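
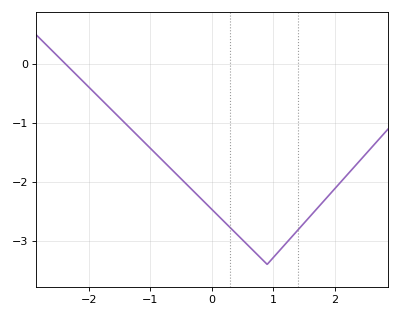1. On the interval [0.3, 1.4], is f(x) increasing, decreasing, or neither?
neither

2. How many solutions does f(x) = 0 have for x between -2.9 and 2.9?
1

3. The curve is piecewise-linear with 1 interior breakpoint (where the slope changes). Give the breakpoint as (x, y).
(0.9, -3.4)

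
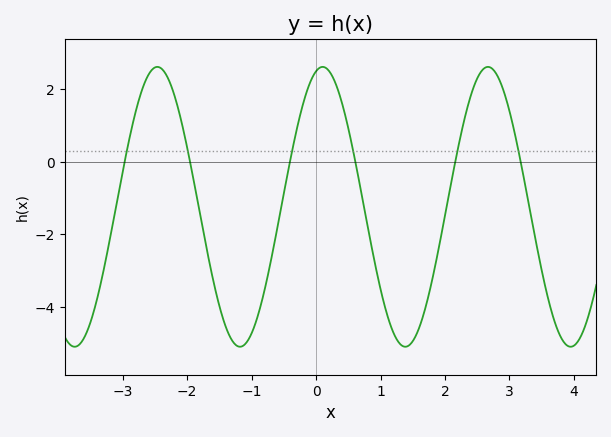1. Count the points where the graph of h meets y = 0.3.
6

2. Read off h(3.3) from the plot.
-1.2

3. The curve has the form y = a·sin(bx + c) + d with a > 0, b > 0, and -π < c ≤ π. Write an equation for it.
y = 3.86sin(2.5x + 1.3) - 1.24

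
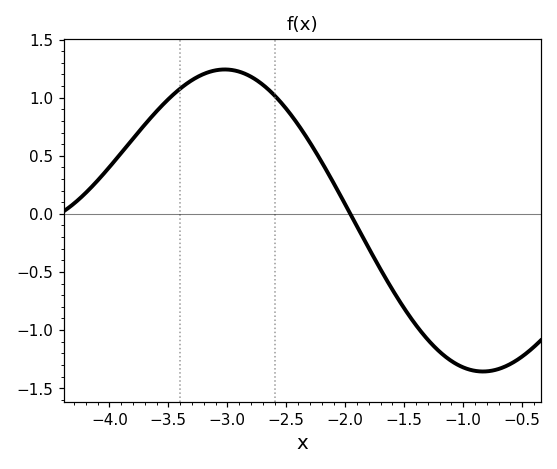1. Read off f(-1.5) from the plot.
-0.814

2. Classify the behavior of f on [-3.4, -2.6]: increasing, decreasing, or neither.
neither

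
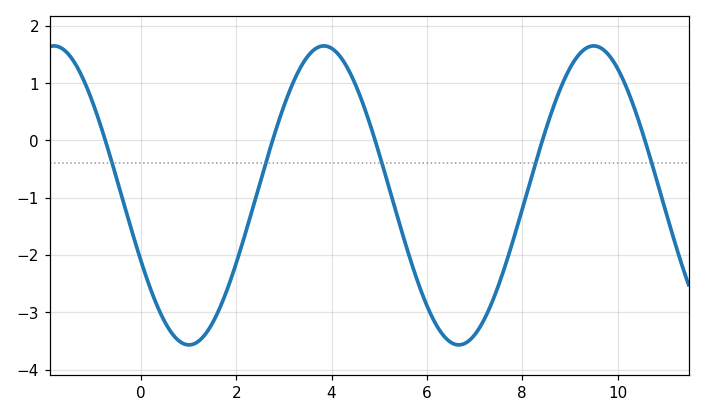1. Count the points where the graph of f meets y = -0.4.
5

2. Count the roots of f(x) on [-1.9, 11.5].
5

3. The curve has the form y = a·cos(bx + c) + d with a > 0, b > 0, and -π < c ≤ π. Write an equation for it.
y = 2.61cos(1.1x + 2) - 0.96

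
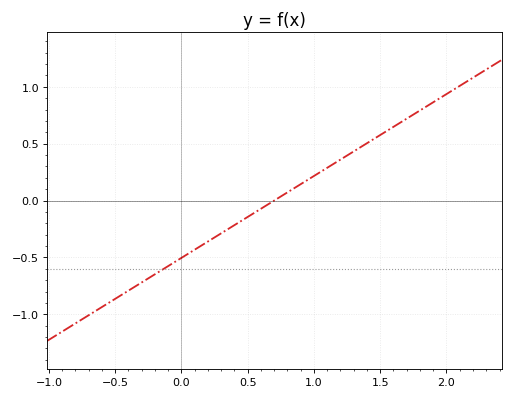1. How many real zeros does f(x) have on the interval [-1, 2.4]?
1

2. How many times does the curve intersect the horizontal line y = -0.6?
1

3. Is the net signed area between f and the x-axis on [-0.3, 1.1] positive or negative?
negative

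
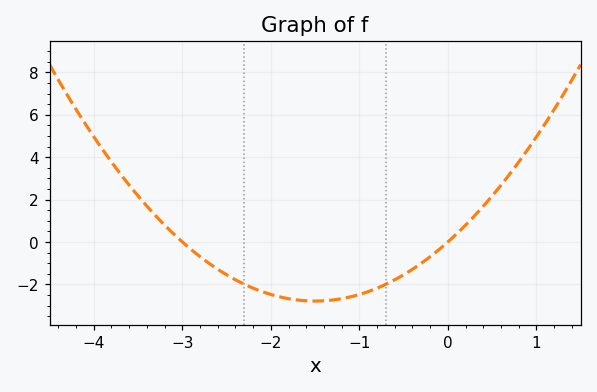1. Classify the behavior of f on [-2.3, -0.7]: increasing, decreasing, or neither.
neither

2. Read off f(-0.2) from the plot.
-0.694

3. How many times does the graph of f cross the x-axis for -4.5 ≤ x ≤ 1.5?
2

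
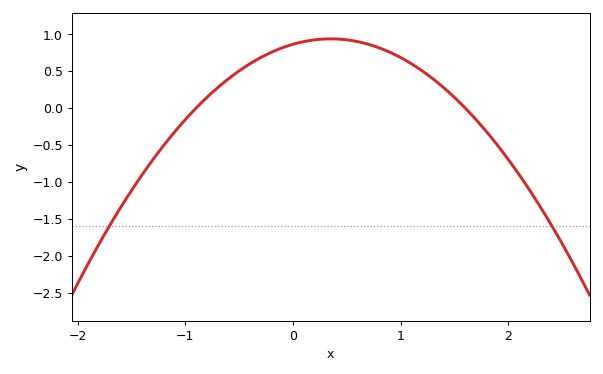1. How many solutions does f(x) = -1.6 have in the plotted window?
2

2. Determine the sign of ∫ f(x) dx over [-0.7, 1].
positive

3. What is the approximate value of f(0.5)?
0.924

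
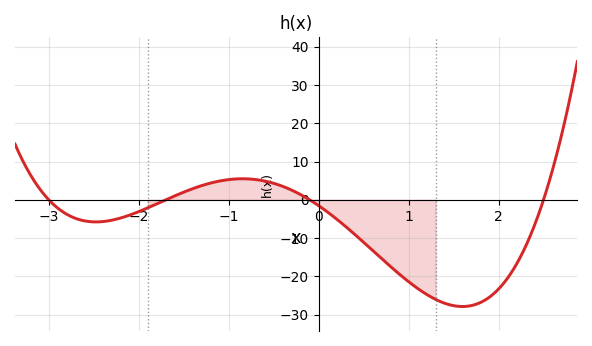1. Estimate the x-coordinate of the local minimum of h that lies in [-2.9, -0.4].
-2.48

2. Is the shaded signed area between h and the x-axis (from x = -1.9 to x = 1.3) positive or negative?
negative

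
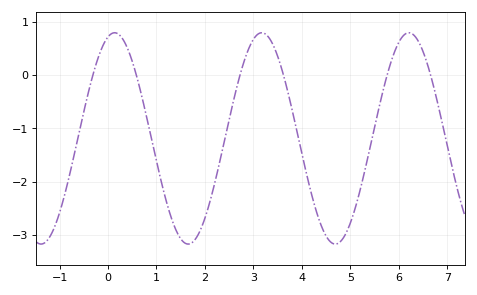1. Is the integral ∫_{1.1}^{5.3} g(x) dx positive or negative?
negative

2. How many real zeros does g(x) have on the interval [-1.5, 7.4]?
6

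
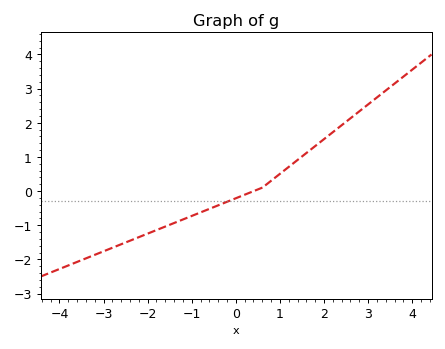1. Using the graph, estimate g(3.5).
3.05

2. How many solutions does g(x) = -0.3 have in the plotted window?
1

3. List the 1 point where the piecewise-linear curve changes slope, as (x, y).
(0.6, 0.1)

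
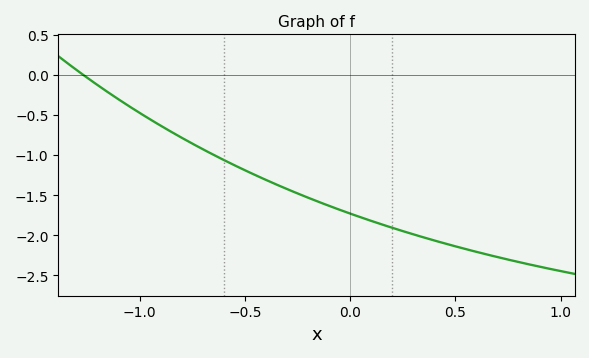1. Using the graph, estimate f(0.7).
-2.27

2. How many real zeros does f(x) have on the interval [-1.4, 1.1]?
1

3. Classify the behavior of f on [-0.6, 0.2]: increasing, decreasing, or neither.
decreasing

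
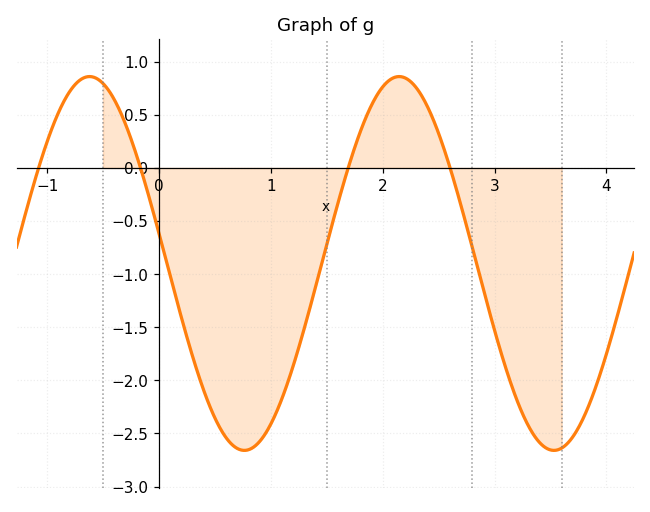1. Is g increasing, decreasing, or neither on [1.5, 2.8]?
neither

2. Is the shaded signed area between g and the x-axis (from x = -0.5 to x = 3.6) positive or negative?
negative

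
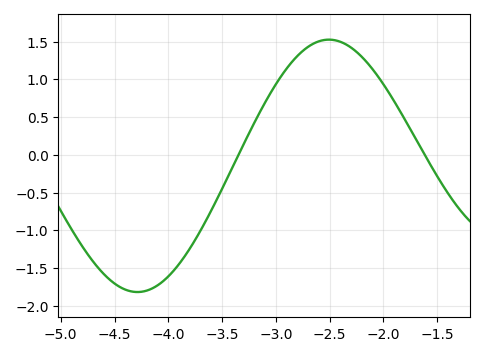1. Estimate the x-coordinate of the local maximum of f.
-2.51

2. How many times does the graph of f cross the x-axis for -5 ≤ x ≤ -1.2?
2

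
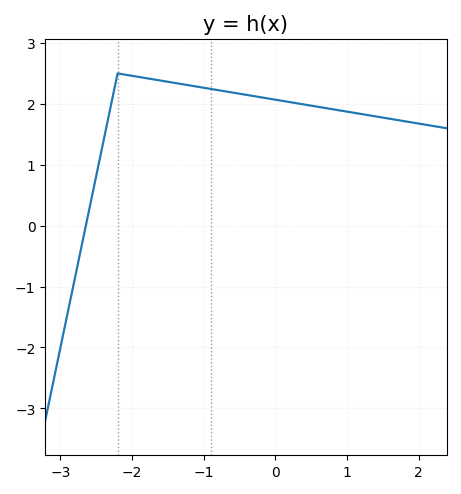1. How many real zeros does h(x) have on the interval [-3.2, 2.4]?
1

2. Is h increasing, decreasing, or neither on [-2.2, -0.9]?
decreasing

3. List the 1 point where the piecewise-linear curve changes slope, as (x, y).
(-2.2, 2.5)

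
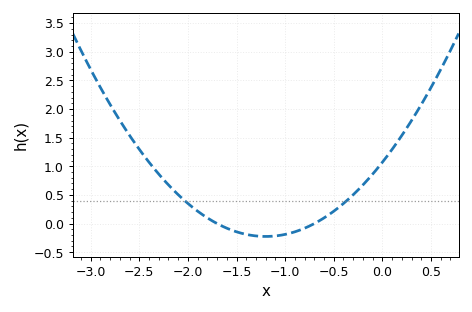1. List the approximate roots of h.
-1.7, -0.7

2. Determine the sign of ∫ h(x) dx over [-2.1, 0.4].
positive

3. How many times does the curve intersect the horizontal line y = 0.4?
2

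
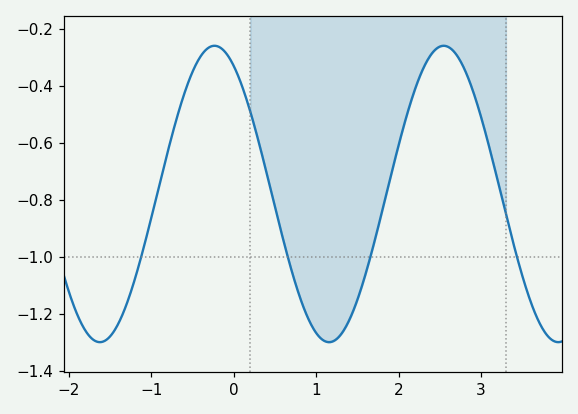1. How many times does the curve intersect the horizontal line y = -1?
4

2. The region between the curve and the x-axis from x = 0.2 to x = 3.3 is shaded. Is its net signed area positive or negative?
negative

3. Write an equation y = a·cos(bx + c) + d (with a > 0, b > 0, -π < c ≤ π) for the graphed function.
y = 0.52cos(2.26x + 0.53) - 0.78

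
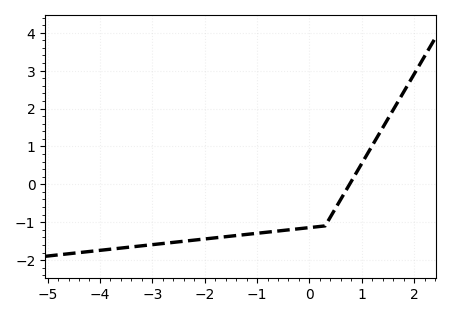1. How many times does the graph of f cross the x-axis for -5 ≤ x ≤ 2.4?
1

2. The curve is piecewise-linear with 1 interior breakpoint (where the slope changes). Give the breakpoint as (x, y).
(0.3, -1.1)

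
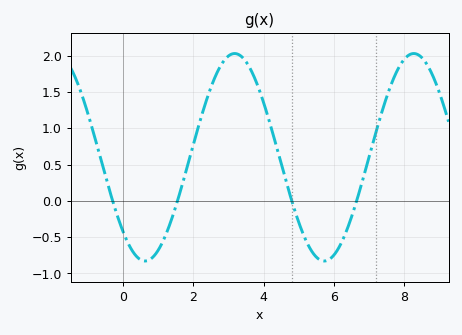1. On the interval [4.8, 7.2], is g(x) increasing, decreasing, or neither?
neither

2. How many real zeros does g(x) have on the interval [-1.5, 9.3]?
4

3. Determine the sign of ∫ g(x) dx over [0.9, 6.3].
positive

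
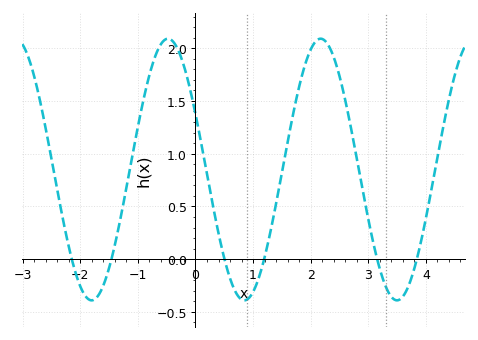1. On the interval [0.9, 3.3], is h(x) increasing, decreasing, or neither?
neither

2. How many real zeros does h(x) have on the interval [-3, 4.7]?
6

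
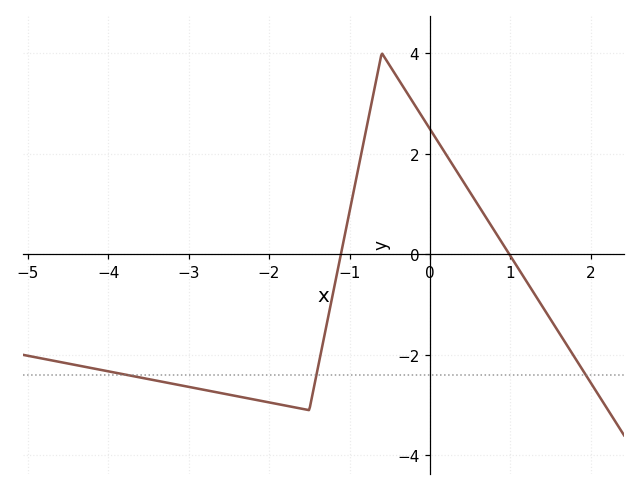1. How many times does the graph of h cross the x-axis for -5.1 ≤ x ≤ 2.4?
2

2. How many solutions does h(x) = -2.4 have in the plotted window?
3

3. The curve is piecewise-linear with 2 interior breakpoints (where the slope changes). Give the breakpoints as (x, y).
(-1.5, -3.1); (-0.6, 4)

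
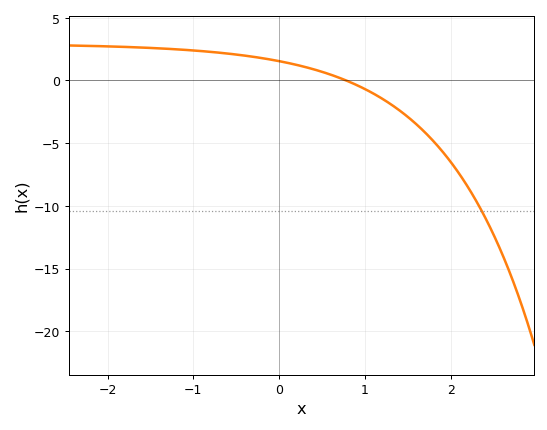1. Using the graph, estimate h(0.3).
1.08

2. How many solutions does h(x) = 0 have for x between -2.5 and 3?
1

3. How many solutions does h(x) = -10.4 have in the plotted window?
1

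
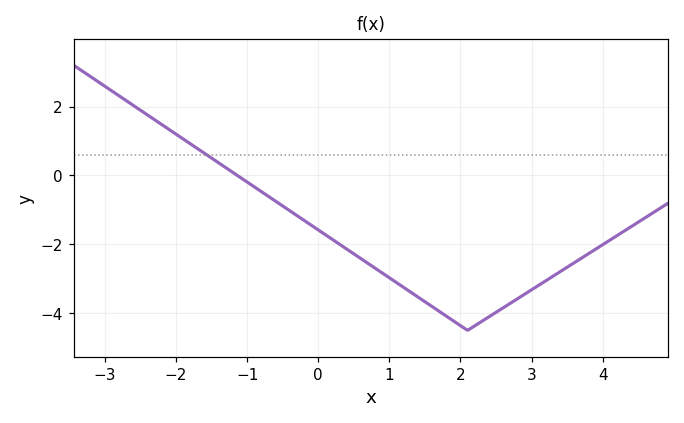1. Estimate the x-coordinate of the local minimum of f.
2.1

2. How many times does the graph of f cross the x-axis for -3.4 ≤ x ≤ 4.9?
1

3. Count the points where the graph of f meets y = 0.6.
1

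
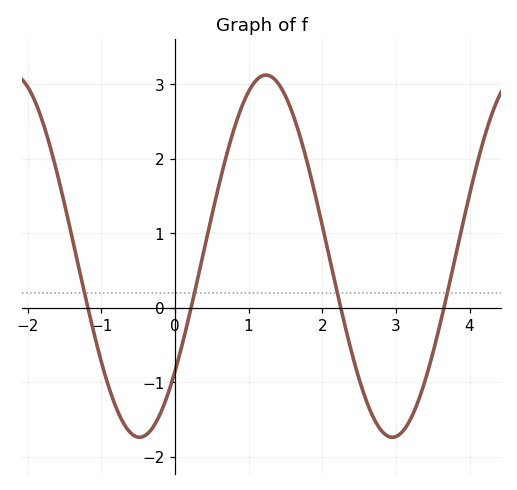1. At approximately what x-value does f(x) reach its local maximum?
1.2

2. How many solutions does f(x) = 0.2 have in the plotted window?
4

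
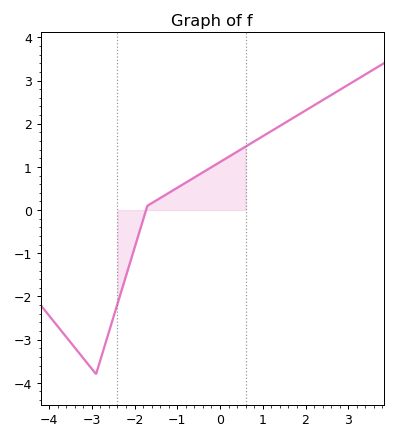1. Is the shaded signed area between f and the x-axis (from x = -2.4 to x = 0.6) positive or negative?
positive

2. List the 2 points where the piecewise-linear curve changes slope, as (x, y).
(-2.9, -3.8); (-1.7, 0.1)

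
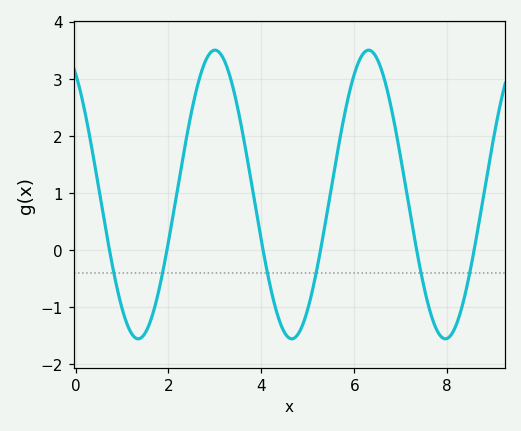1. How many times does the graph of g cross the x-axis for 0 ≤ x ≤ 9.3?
6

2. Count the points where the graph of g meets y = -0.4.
6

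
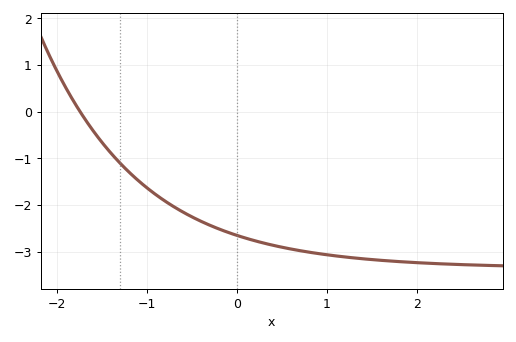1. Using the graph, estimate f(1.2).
-3.11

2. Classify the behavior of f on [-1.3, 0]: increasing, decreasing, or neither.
decreasing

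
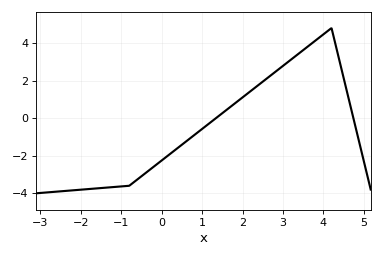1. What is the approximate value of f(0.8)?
-0.912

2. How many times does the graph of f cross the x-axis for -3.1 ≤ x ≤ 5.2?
2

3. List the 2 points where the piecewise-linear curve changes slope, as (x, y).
(-0.8, -3.6); (4.2, 4.8)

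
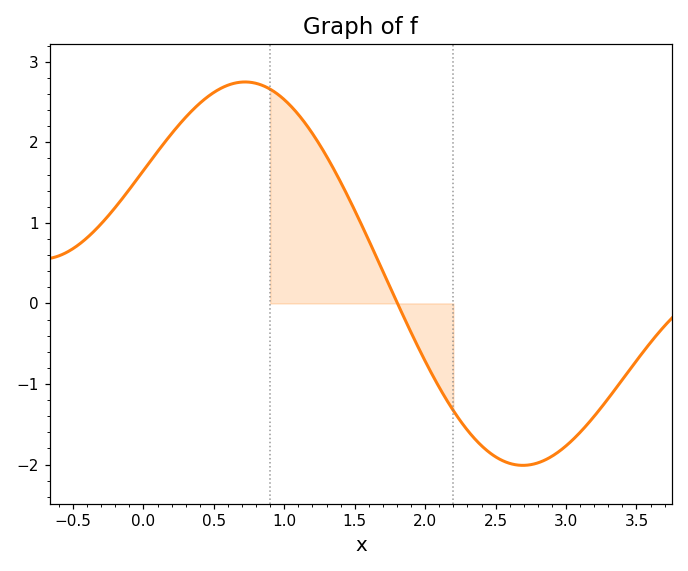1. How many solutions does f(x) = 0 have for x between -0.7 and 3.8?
1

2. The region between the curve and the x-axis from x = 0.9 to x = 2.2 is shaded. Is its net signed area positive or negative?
positive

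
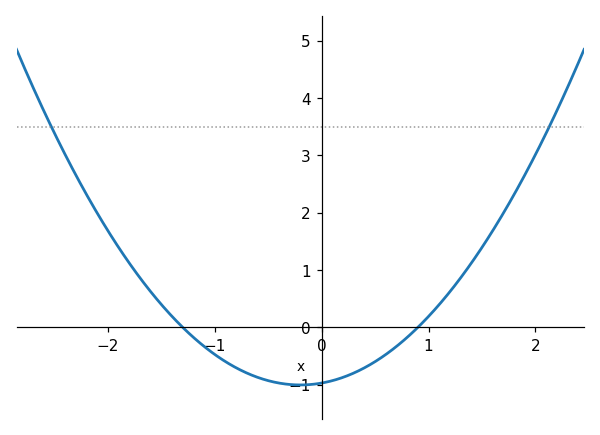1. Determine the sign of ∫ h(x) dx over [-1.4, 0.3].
negative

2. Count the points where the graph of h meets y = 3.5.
2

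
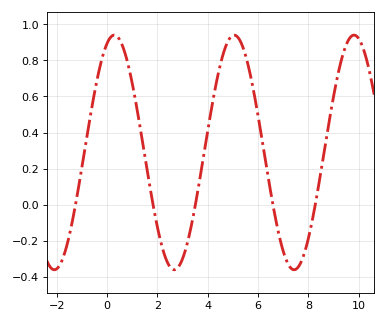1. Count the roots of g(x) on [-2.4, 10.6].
5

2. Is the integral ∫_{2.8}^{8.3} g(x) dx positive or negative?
positive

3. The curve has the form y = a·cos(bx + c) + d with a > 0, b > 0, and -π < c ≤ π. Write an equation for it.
y = 0.65cos(1.3x - 0.38) + 0.29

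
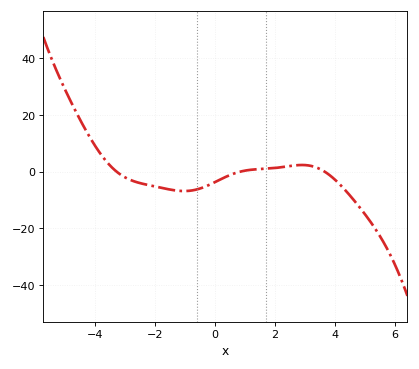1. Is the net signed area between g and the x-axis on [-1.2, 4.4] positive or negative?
negative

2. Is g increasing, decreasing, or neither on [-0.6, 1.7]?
increasing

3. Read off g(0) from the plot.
-3.7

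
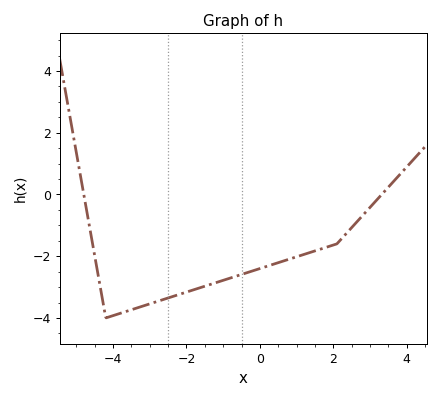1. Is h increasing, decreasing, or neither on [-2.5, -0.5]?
increasing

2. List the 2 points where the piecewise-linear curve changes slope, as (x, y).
(-4.2, -4); (2.1, -1.6)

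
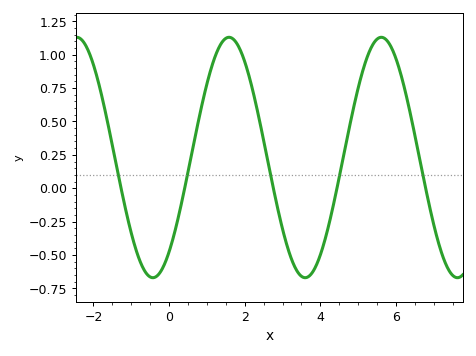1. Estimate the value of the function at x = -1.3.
0.04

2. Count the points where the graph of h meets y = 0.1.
5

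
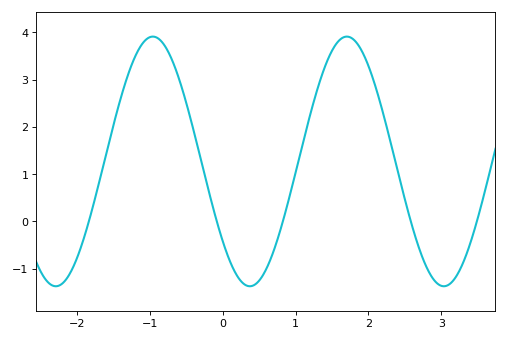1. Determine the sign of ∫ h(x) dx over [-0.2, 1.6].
positive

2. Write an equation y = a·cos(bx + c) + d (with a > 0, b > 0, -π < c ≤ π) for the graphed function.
y = 2.64cos(2.4x + 2.3) + 1.27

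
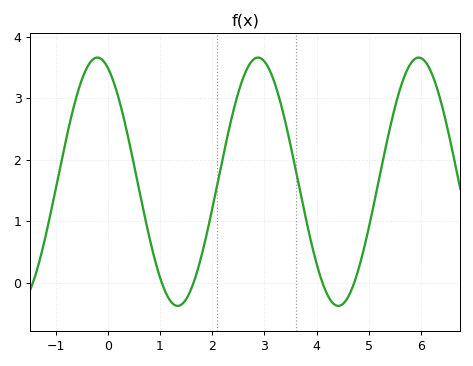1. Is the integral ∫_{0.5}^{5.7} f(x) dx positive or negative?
positive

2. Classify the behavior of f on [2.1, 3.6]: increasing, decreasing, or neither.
neither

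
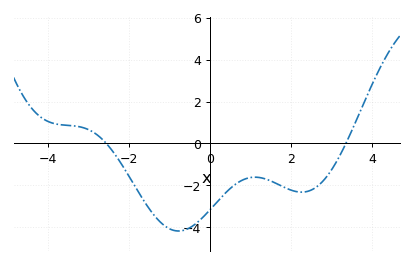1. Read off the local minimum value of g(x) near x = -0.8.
-4.2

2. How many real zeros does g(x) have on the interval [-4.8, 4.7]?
2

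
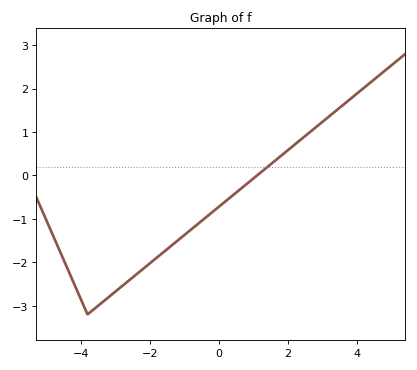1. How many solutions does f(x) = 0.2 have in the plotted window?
1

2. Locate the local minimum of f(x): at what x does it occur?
-3.8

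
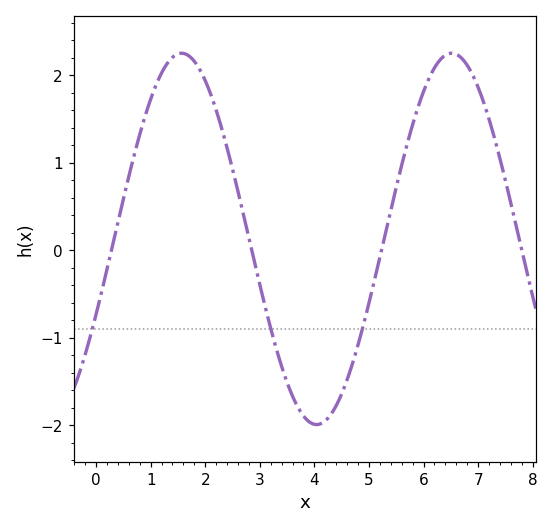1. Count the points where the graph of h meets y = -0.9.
3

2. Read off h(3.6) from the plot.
-1.7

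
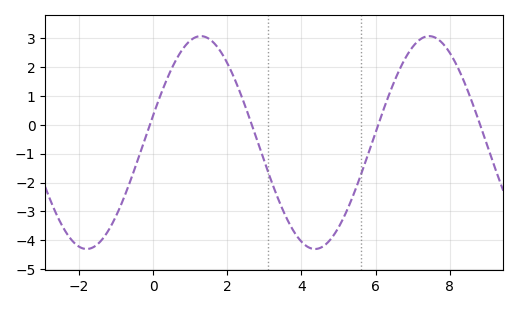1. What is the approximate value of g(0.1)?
0.7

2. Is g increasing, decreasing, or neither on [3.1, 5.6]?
neither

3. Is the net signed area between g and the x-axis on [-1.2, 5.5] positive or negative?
negative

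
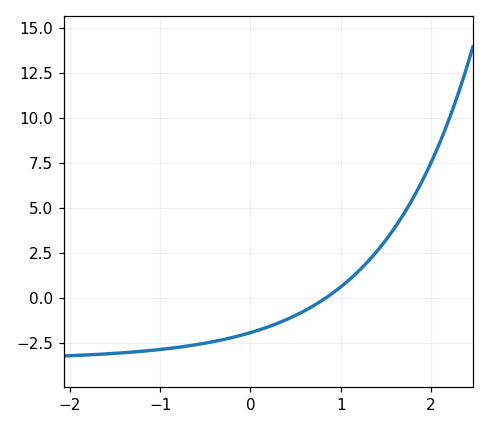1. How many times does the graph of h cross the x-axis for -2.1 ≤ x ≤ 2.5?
1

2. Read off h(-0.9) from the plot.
-2.8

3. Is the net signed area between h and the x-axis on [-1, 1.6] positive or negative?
negative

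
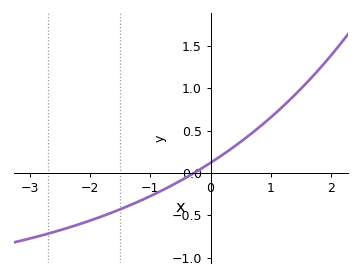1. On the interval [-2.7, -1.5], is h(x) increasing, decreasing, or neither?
increasing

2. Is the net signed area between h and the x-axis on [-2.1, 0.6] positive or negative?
negative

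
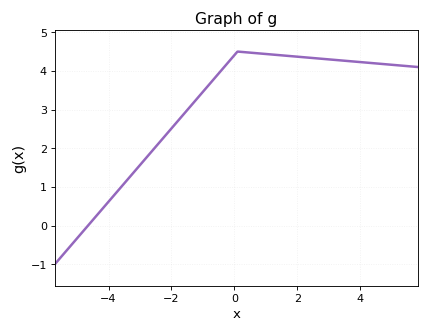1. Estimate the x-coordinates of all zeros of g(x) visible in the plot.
-4.6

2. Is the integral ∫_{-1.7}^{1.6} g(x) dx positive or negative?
positive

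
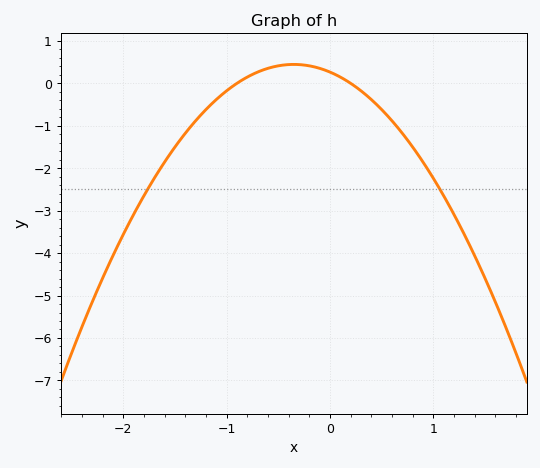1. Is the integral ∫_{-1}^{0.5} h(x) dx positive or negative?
positive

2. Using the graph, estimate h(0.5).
-0.6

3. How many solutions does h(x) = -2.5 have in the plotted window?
2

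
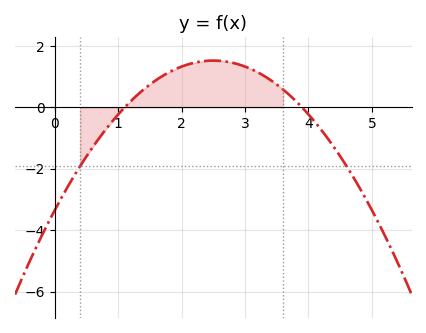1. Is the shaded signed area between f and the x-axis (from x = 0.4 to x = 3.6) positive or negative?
positive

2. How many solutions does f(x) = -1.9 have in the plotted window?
2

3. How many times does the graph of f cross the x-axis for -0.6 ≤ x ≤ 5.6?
2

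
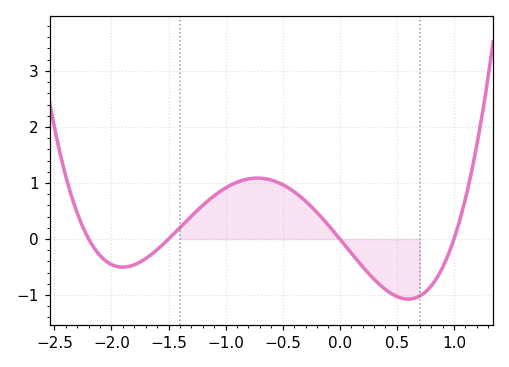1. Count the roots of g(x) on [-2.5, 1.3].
4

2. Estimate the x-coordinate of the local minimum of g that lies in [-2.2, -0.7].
-1.9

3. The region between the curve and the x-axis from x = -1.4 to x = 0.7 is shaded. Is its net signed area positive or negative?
positive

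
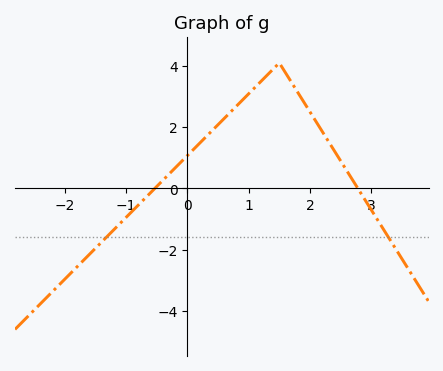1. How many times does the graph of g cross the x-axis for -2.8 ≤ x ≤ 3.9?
2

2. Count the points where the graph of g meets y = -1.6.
2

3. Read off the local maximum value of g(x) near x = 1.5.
4.1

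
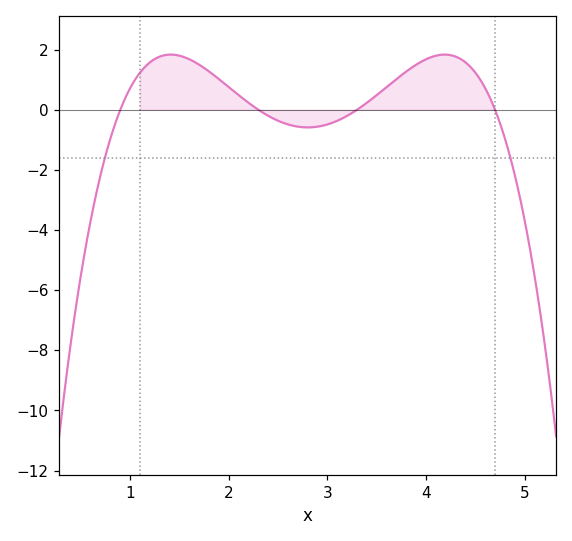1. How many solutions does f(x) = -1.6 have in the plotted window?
2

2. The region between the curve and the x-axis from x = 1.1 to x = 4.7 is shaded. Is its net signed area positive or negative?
positive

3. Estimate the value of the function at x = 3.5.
0.487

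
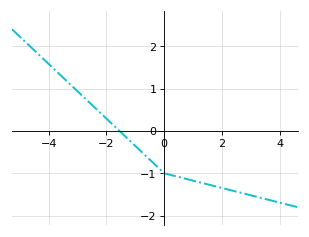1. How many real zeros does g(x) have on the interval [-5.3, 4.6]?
1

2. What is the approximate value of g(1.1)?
-1.2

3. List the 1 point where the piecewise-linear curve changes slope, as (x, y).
(0, -1)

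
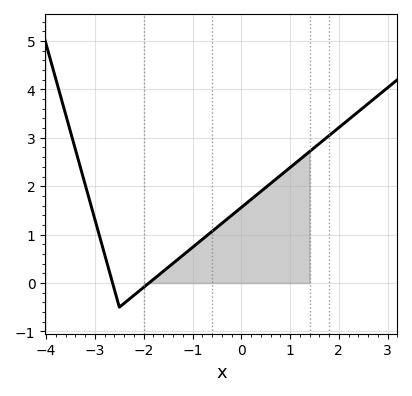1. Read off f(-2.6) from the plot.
-0.1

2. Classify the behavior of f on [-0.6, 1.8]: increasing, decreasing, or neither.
increasing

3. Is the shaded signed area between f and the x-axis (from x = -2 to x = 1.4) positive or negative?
positive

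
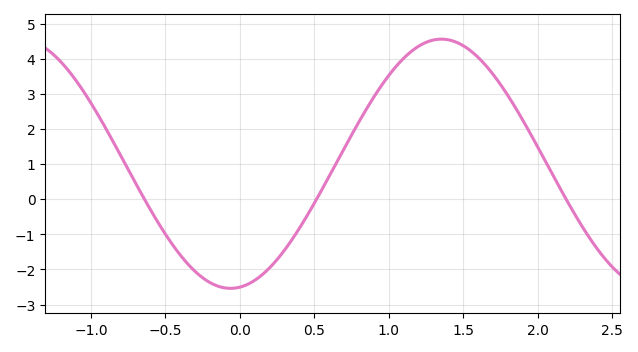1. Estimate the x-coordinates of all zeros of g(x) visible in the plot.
-0.6, 0.5, 2.2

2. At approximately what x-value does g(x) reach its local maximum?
1.4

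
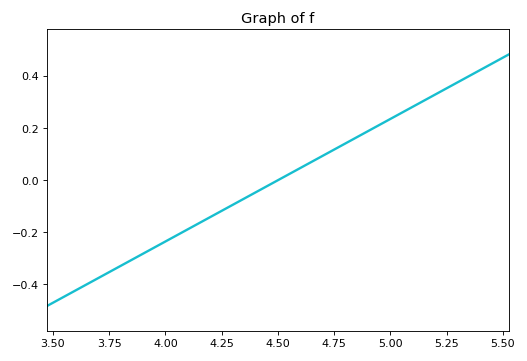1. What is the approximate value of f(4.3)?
-0.1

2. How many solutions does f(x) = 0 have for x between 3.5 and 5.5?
1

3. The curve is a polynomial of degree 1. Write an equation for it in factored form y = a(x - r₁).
y = 0.47(x - 4.5)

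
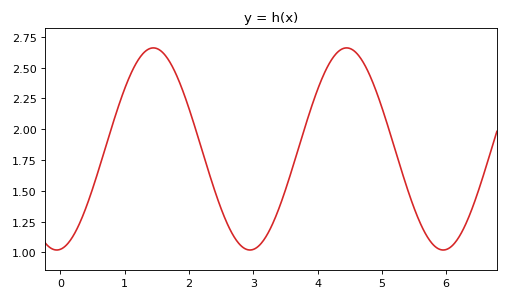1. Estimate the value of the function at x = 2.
2.16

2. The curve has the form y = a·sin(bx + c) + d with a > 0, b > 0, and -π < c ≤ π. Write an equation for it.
y = 0.82sin(2.1x - 1.4) + 1.84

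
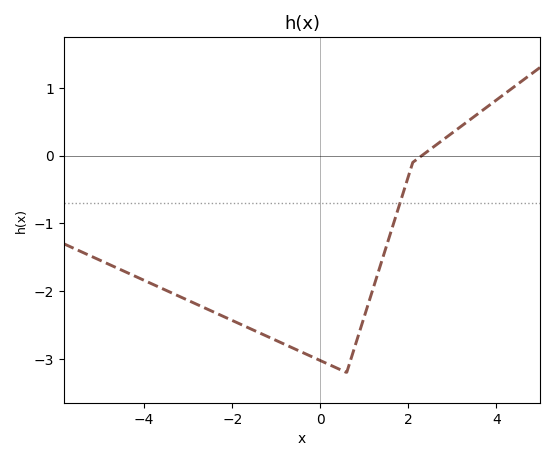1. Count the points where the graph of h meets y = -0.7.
1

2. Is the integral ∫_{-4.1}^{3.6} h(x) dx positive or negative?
negative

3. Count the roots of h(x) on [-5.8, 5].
1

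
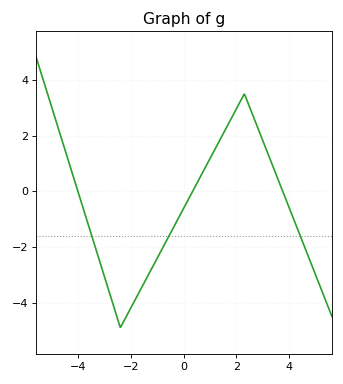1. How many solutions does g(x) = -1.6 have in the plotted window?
3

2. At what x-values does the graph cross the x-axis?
-4, 0.4, 3.8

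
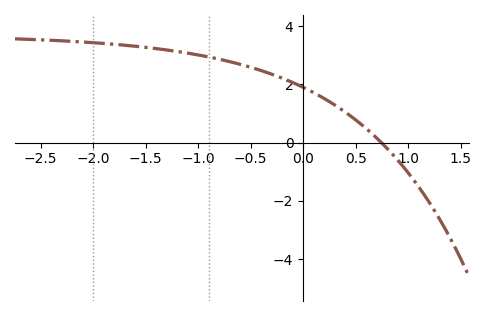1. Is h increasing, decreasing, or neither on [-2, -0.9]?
decreasing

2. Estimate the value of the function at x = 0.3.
1.3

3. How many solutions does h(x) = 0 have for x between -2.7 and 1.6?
1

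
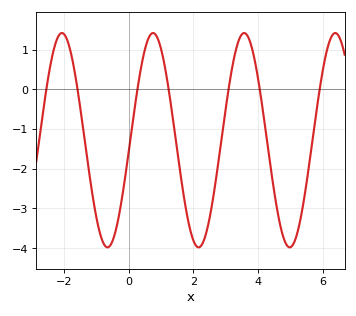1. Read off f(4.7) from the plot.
-3.5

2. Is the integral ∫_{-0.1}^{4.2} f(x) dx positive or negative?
negative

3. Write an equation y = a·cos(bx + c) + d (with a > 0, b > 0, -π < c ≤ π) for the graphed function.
y = 2.7cos(2.2x - 1.7) - 1.28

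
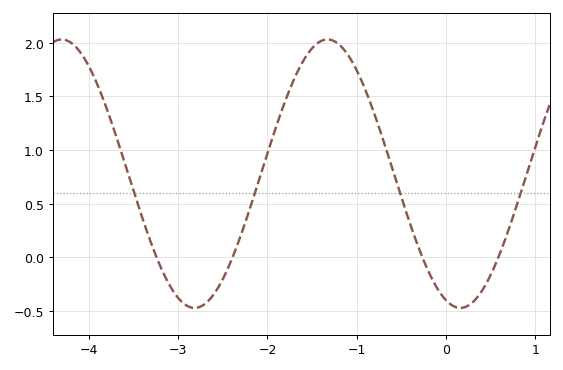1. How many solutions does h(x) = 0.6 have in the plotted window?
4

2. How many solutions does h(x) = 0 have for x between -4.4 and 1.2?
4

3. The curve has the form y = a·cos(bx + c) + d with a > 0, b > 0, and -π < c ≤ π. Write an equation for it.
y = 1.25cos(2.11x + 2.8) + 0.78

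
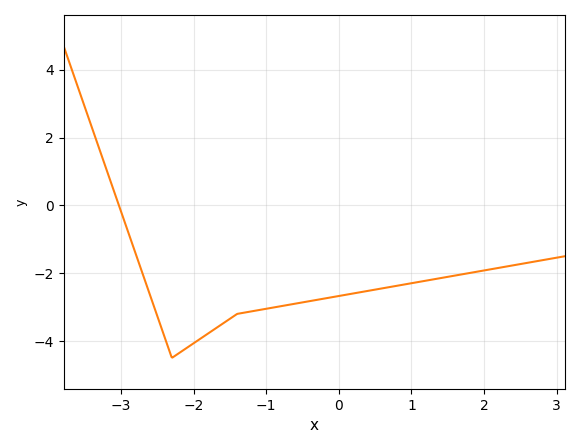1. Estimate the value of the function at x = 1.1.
-2.2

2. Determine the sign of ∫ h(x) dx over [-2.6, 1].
negative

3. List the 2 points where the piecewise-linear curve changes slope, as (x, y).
(-2.3, -4.5); (-1.4, -3.2)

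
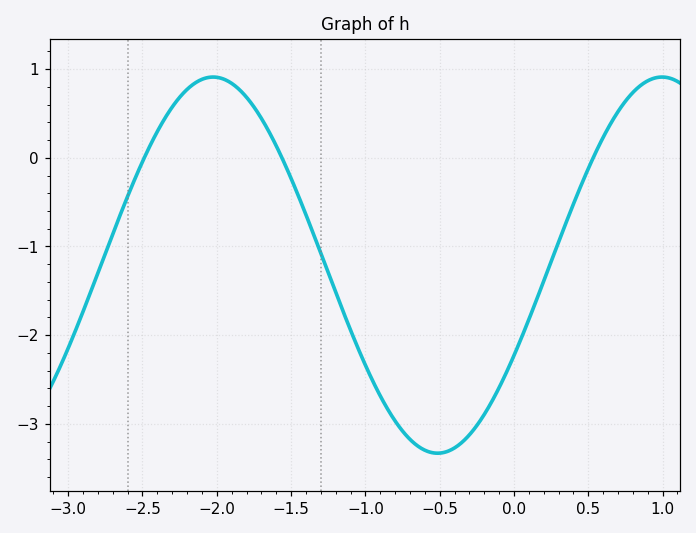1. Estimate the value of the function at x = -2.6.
-0.435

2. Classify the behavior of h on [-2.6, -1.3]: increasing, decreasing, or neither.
neither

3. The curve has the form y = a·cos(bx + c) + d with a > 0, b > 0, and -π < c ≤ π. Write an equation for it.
y = 2.12cos(2.08x - 2.07) - 1.21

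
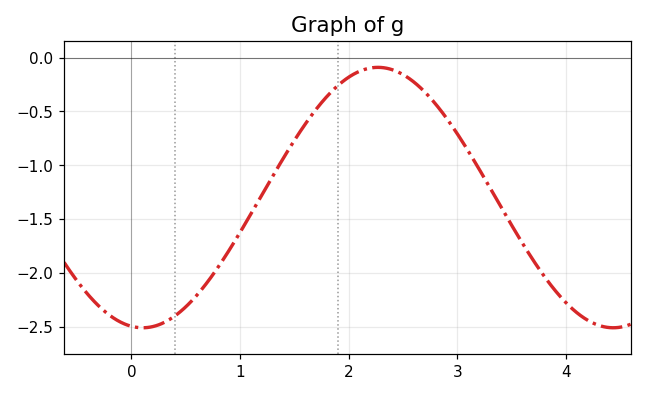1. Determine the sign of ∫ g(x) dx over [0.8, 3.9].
negative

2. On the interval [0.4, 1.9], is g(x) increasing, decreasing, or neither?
increasing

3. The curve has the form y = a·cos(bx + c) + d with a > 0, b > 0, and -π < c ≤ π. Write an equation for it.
y = 1.21cos(1.45x + 2.99) - 1.3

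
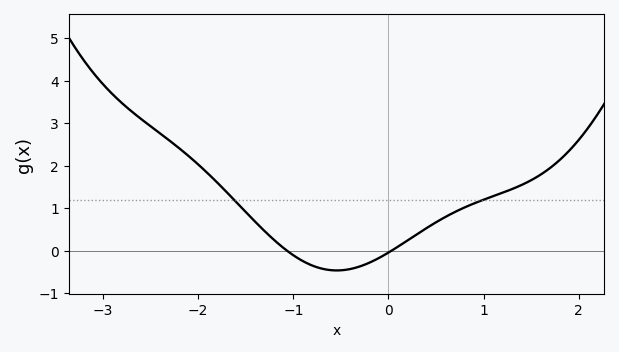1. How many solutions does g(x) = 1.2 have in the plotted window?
2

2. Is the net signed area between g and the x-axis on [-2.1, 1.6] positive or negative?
positive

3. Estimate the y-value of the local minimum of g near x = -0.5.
-0.461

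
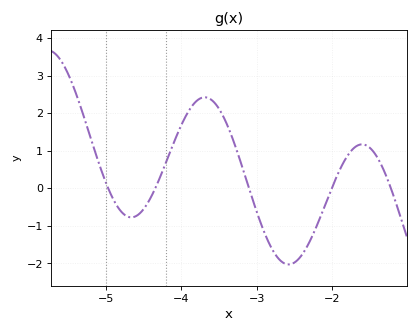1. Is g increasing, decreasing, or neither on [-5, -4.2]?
neither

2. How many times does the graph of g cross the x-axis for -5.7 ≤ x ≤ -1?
5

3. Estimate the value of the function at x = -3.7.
2.4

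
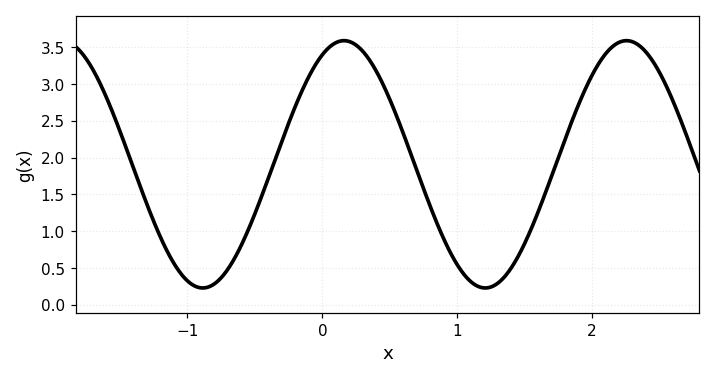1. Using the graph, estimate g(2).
3.1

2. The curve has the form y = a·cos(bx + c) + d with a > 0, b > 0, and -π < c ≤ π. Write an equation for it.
y = 1.68cos(3x - 0.48) + 1.91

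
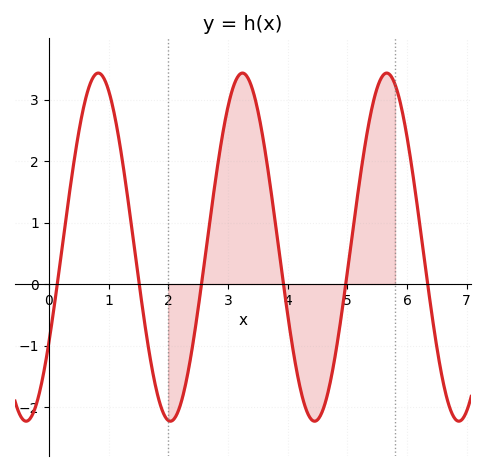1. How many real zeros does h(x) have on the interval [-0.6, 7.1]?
6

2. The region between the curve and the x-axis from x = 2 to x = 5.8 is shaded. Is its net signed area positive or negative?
positive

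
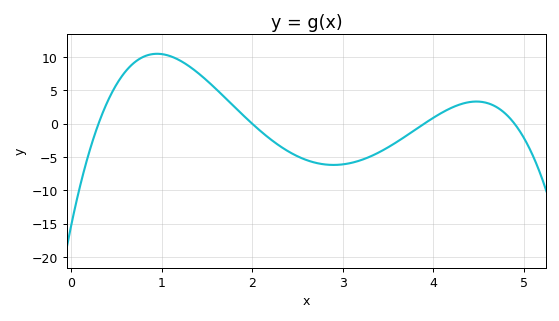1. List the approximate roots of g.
0.3, 2, 3.9, 4.9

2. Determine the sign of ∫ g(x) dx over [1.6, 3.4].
negative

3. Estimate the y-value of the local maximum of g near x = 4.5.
3.5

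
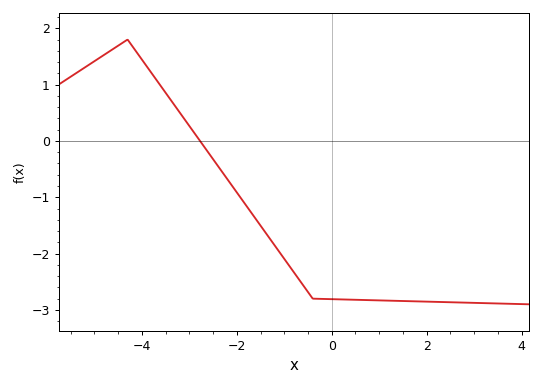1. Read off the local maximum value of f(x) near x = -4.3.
1.8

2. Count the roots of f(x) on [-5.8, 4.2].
1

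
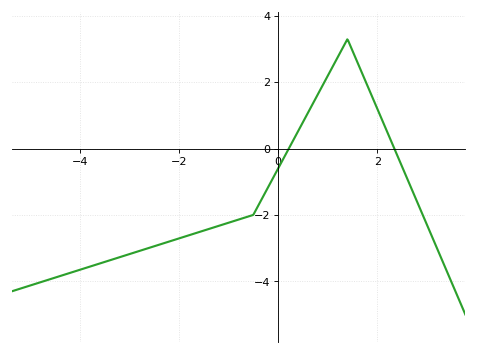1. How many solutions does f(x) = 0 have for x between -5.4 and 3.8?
2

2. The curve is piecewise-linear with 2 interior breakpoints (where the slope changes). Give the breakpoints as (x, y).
(-0.5, -2); (1.4, 3.3)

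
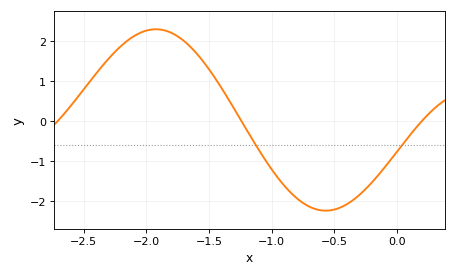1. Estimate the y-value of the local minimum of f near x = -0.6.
-2.23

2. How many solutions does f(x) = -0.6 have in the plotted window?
2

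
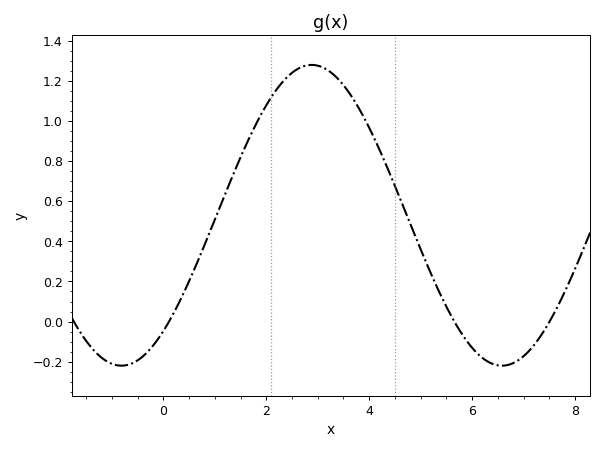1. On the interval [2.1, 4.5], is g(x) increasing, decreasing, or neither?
neither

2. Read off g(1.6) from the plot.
0.877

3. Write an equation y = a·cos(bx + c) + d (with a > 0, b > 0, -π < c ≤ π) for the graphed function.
y = 0.75cos(0.85x - 2.45) + 0.53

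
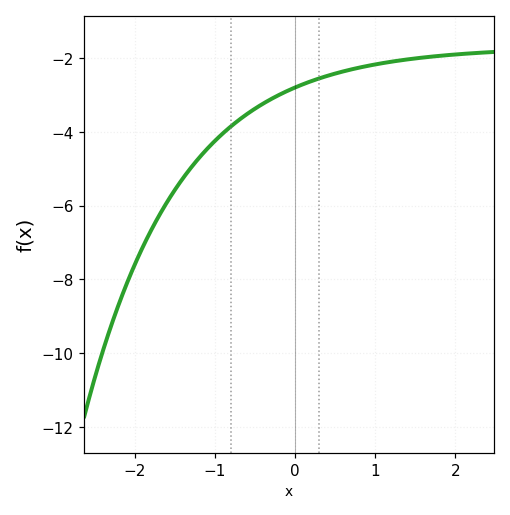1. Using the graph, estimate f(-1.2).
-4.71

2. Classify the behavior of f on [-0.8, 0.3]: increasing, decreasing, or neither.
increasing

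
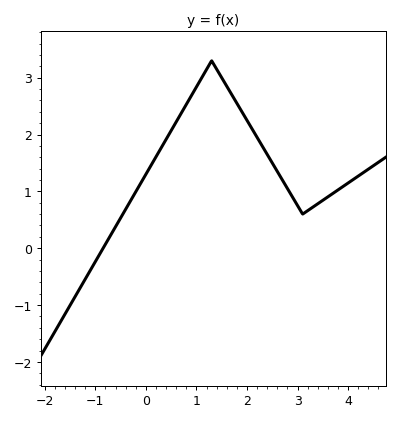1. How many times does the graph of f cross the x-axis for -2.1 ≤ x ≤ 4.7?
1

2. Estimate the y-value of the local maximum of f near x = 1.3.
3.3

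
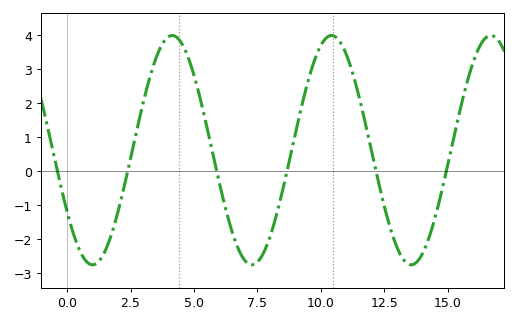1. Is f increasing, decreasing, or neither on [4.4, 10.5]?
neither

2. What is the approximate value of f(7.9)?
-2.14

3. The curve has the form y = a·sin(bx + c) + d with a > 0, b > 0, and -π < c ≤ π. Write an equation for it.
y = 3.37sin(1x - 2.57) + 0.61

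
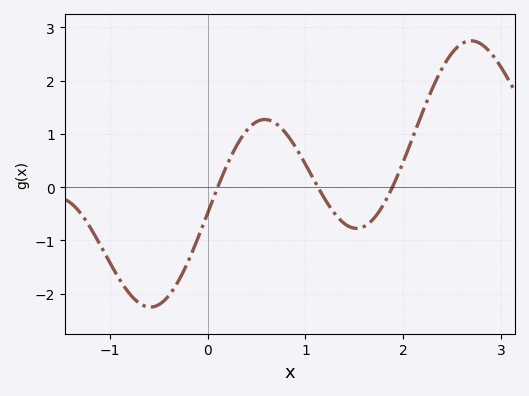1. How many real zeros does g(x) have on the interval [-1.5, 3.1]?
3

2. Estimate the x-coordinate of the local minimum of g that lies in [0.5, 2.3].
1.52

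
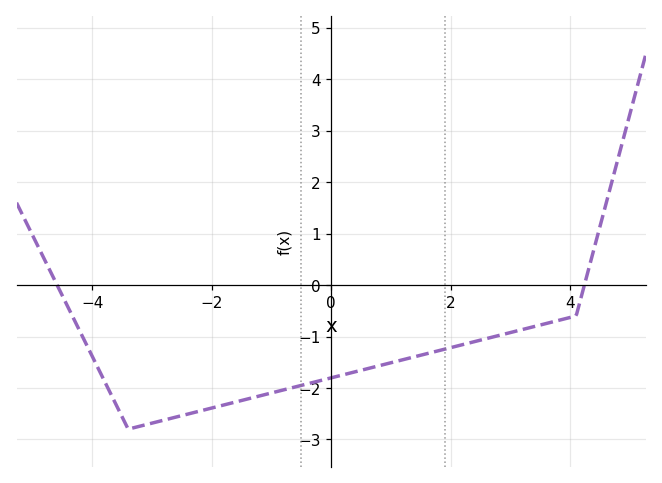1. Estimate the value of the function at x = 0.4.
-1.7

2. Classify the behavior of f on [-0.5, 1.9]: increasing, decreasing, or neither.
increasing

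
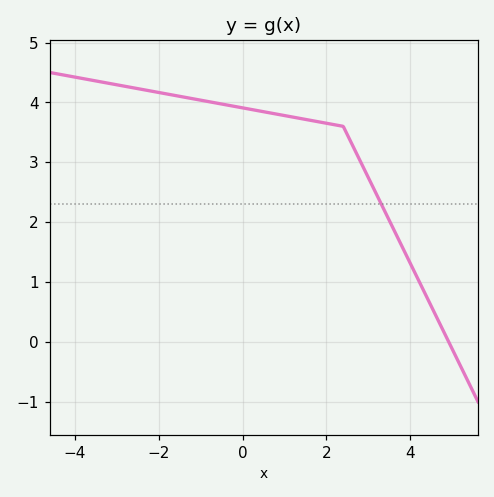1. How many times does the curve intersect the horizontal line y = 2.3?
1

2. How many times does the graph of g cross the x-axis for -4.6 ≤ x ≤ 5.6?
1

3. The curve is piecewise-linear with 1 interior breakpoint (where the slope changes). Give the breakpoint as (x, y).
(2.4, 3.6)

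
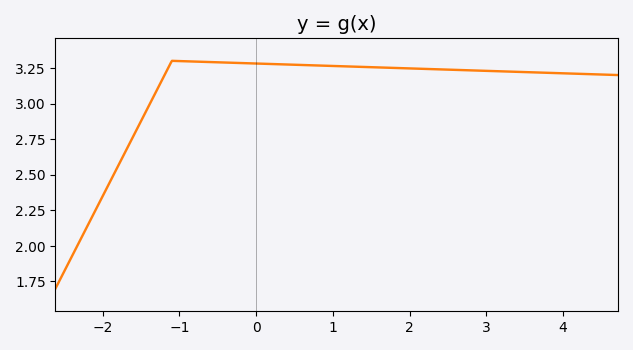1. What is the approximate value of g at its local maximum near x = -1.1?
3.3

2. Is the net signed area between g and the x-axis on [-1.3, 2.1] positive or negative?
positive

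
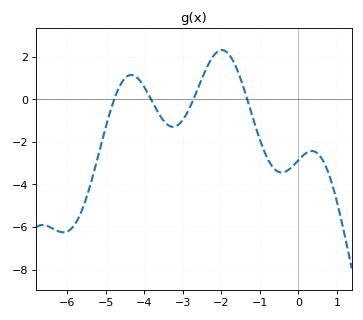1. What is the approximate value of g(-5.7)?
-5.55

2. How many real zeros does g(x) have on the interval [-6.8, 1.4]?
4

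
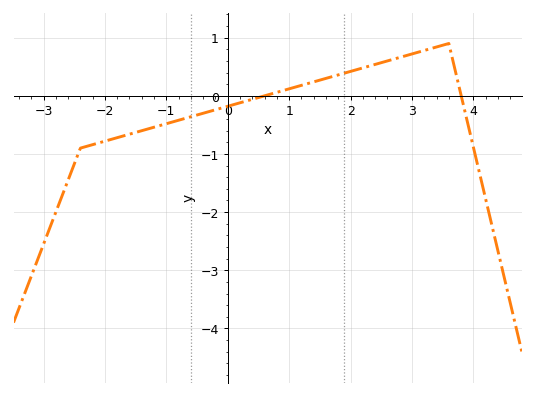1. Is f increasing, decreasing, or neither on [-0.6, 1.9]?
increasing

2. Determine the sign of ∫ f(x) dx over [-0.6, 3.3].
positive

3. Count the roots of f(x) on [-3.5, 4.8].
2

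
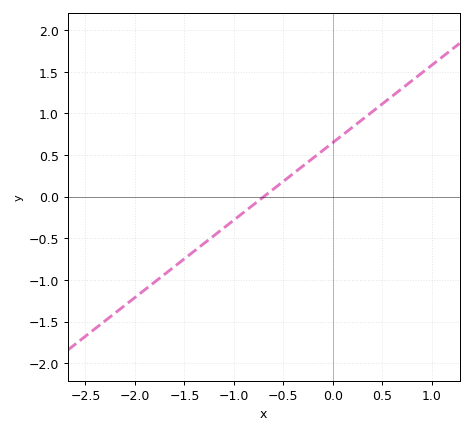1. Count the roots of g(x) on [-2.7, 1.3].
1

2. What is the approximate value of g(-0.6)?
0.093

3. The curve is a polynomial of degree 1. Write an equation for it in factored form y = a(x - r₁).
y = 0.93(x + 0.7)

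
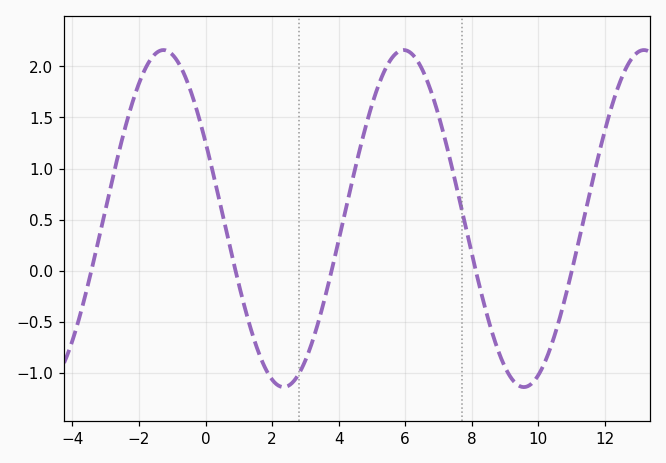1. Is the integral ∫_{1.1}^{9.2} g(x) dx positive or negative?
positive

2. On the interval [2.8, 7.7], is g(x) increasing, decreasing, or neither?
neither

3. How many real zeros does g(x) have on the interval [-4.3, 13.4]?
5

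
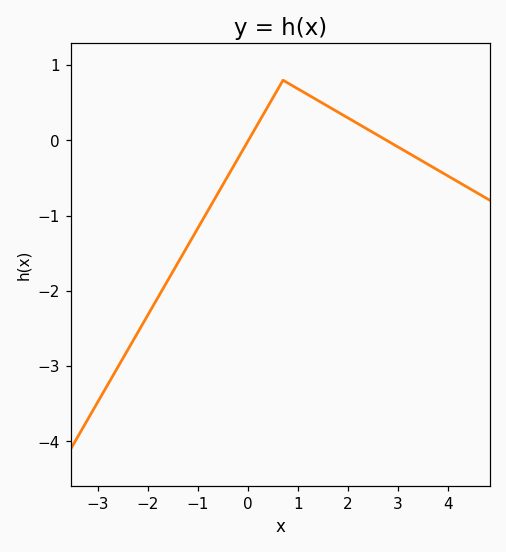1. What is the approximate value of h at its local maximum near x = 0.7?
0.799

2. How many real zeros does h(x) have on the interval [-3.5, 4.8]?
2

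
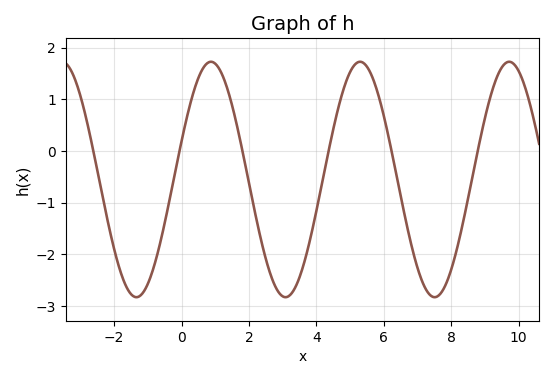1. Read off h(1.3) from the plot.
1.32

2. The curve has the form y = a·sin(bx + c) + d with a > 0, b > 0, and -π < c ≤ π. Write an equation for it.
y = 2.28sin(1.42x + 0.332) - 0.55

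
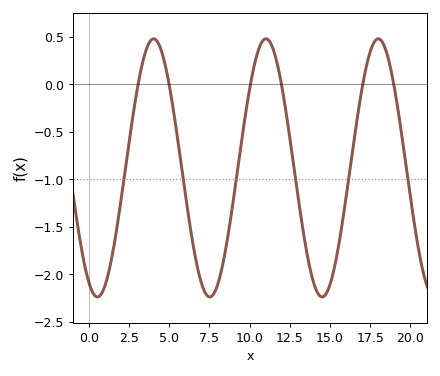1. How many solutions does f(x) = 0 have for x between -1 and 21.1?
6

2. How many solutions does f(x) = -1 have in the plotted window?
6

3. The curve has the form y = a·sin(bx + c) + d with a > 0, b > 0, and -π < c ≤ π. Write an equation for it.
y = 1.36sin(0.9x - 2.1) - 0.88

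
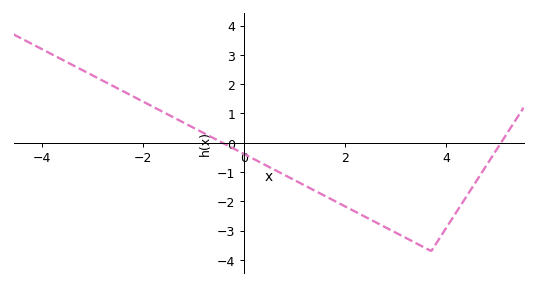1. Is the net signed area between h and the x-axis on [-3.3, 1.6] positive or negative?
positive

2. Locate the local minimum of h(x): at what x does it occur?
3.7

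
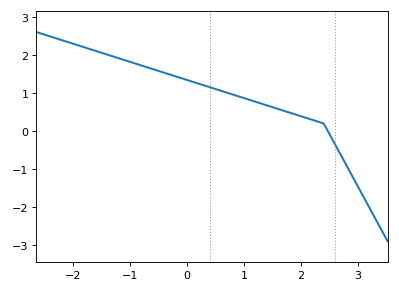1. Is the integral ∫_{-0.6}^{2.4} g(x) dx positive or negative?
positive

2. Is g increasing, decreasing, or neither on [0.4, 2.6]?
decreasing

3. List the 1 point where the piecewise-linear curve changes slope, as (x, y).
(2.4, 0.2)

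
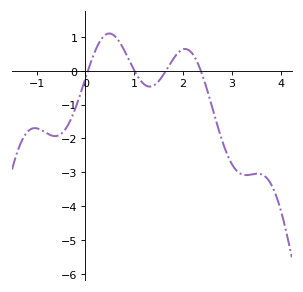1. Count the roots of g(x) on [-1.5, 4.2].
4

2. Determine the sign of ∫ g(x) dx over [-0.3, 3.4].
negative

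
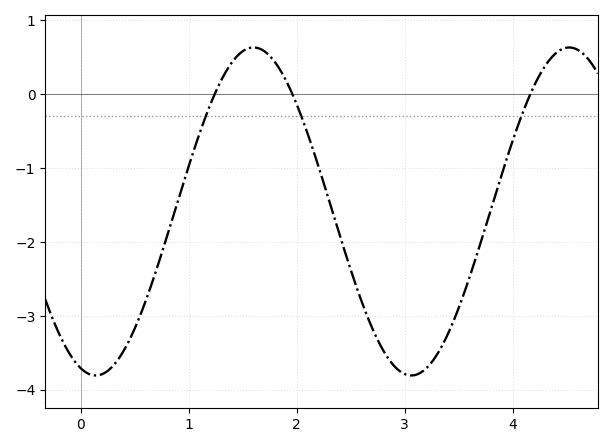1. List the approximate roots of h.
1.2, 2, 4.2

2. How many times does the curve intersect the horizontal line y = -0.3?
3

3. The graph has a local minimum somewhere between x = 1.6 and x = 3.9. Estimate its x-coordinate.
3.1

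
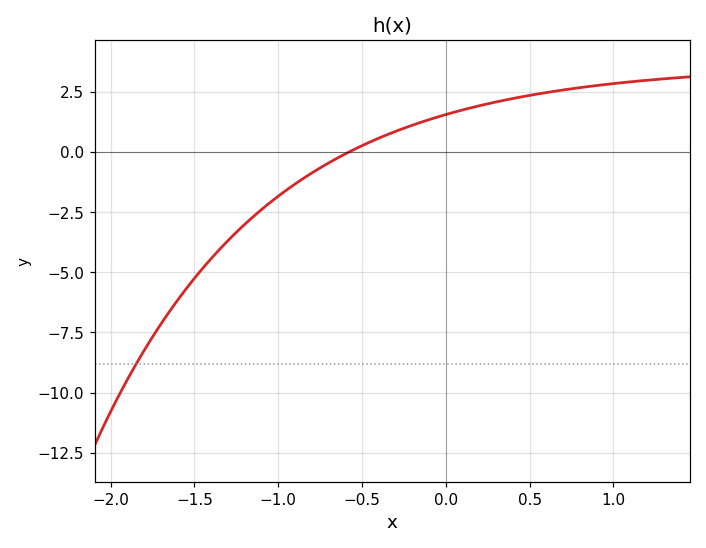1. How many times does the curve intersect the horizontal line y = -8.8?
1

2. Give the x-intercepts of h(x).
-0.6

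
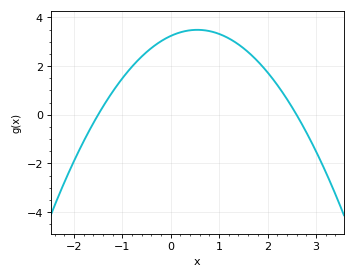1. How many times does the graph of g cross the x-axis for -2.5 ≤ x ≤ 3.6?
2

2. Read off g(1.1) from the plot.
3.24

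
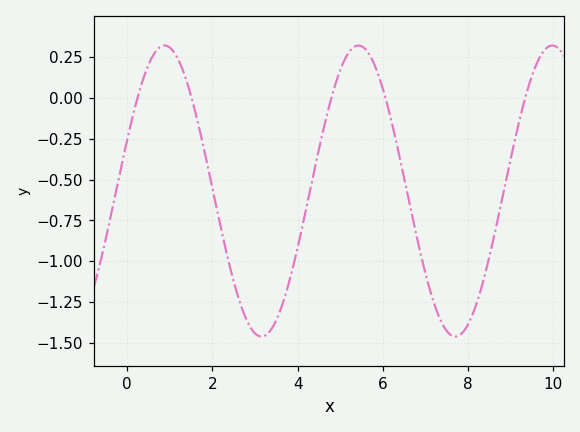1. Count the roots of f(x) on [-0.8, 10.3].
5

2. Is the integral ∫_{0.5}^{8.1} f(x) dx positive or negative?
negative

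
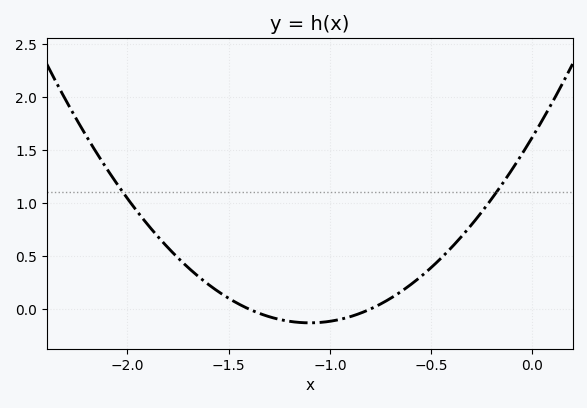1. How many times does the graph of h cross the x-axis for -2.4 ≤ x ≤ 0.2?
2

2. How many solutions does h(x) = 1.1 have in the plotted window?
2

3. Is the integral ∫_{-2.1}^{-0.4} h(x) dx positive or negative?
positive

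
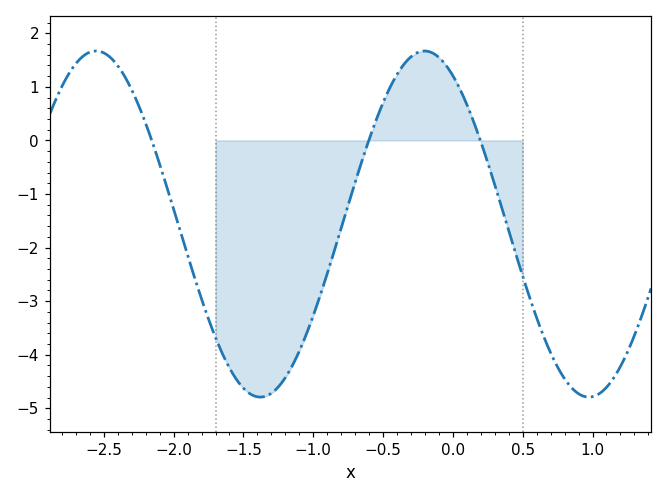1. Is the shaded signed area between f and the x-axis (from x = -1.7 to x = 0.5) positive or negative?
negative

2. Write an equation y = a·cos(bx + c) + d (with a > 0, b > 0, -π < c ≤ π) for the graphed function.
y = 3.23cos(2.7x + 0.54) - 1.56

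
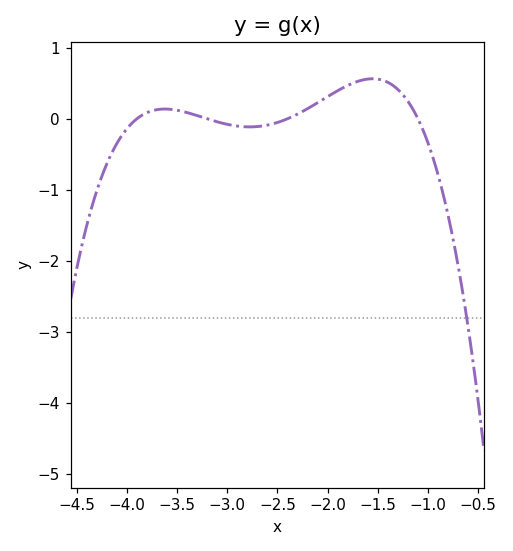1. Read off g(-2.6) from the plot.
-0.1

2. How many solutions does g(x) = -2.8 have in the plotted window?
1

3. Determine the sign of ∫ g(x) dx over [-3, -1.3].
positive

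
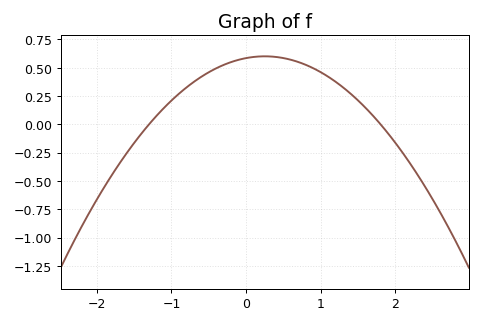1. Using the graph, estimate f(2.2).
-0.35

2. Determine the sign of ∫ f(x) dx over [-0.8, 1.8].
positive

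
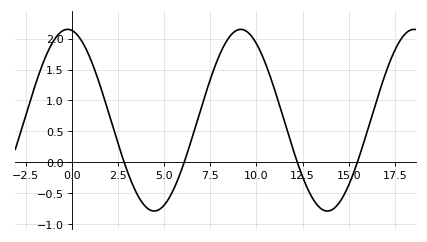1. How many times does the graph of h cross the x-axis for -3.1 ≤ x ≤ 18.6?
4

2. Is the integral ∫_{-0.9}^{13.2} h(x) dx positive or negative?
positive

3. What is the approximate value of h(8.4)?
1.97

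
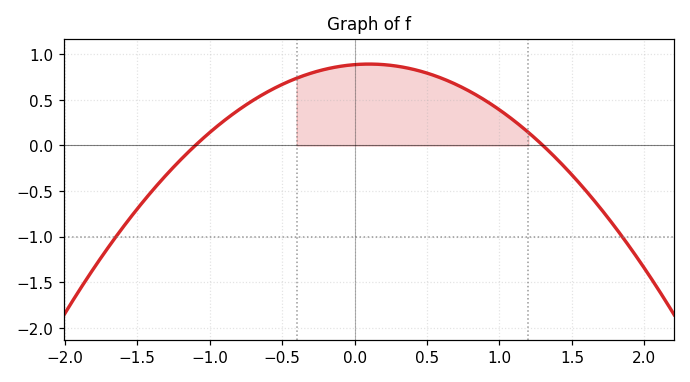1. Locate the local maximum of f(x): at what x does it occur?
0.1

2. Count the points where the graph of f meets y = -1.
2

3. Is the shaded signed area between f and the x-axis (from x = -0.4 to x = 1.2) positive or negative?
positive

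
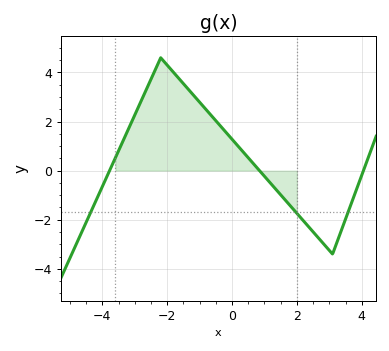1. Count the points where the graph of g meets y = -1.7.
3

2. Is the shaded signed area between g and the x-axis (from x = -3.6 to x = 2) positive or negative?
positive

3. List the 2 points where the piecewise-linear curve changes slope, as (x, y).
(-2.2, 4.6); (3.1, -3.4)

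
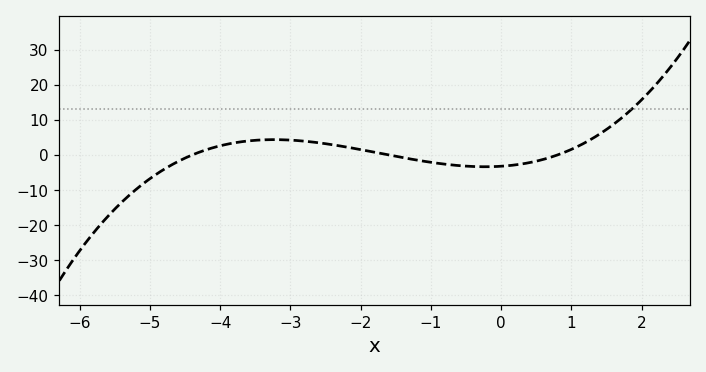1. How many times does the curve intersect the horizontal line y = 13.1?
1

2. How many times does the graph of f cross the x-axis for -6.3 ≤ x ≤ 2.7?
3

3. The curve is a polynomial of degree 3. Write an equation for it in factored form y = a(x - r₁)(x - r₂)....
y = 0.57(x + 4.4)(x + 1.6)(x - 0.8)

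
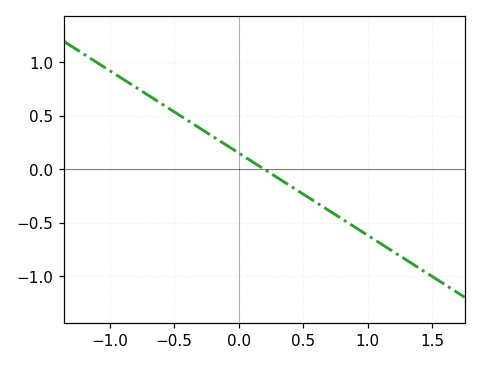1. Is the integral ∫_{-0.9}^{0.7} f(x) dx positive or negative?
positive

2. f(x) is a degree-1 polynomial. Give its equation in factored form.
y = -0.77(x - 0.2)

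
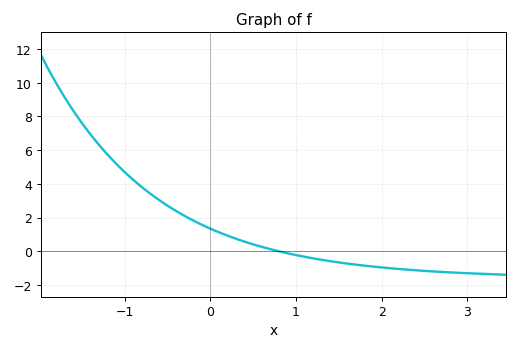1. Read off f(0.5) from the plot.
0.421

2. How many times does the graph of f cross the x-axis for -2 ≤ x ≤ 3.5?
1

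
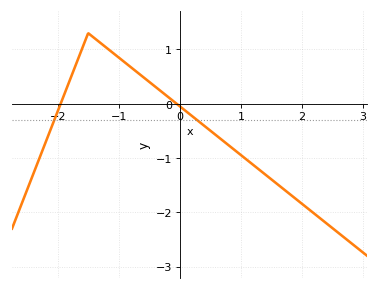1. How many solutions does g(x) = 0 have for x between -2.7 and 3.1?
2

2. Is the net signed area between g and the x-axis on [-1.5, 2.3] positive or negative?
negative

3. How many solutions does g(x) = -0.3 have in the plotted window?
2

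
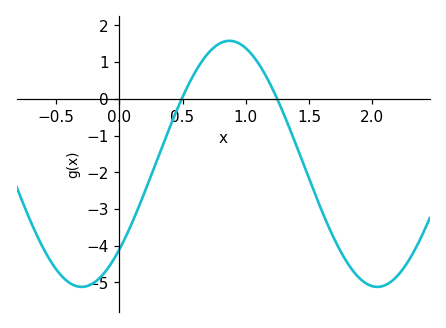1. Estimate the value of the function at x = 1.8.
-4.5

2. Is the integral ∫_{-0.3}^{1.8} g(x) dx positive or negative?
negative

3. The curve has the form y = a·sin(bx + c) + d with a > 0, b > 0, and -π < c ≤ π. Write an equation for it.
y = 3.35sin(2.7x - 0.77) - 1.77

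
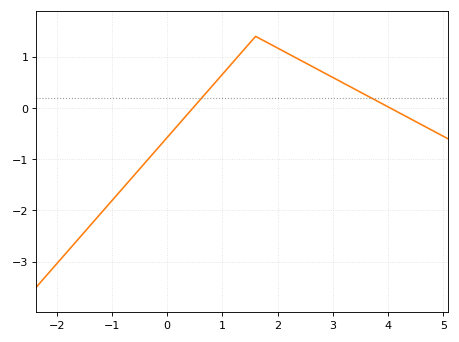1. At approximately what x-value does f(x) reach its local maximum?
1.6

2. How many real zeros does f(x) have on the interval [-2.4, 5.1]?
2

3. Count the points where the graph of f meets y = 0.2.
2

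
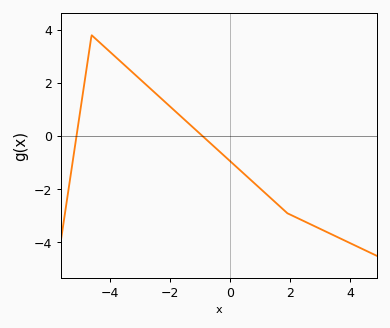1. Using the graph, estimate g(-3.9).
3.08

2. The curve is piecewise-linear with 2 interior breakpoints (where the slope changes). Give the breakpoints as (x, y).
(-4.6, 3.8); (1.9, -2.9)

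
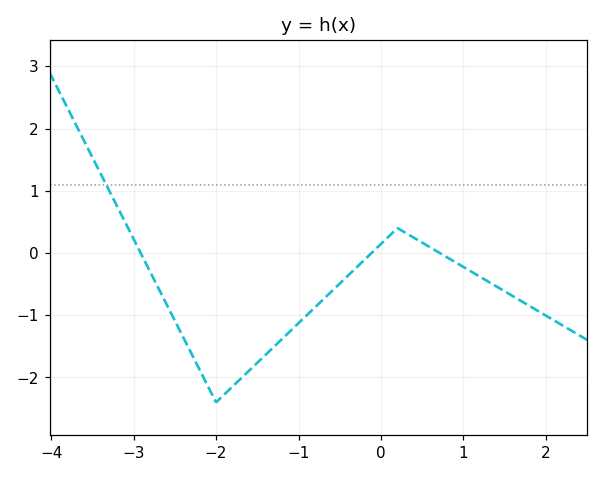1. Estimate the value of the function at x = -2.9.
-0.037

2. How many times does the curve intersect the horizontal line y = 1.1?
1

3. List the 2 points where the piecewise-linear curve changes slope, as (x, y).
(-2, -2.4); (0.2, 0.4)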